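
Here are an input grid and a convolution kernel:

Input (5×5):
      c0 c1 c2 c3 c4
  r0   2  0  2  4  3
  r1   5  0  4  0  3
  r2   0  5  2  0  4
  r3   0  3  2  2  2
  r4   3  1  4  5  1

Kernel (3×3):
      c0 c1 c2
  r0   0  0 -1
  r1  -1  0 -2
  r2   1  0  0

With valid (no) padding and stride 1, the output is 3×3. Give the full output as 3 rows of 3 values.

-15 1 -11
-8 -2 -11
-3 -6 -6

Output[0,0]: The receptive field on the input at this output position is [2 0 2 / 5 0 4 / 0 5 2]. Elementwise product with the kernel and sum: 2·-1 + 5·-1 + 4·-2 + 0·1.
Output[0,1]: The receptive field on the input at this output position is [0 2 4 / 0 4 0 / 5 2 0]. Elementwise product with the kernel and sum: 4·-1 + 0·-1 + 0·-2 + 5·1.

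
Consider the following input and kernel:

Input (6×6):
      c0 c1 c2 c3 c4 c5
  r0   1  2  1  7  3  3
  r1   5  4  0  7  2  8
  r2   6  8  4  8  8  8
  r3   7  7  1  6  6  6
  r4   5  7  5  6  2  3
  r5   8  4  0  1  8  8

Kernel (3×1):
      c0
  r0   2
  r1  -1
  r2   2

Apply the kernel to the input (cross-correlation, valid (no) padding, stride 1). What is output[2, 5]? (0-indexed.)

The receptive field on the input at this output position is [8 / 6 / 3]. Elementwise product with the kernel and sum: 8·2 + 6·-1 + 3·2.

16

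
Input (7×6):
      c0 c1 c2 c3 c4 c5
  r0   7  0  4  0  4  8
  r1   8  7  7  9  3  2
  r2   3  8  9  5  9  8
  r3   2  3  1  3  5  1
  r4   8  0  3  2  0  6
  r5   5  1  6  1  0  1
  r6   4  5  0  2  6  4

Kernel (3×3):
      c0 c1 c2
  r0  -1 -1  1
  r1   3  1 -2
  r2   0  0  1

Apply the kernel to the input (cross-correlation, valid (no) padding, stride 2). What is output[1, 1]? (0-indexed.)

-9

The receptive field on the input at this output position is [9 5 9 / 1 3 5 / 3 2 0]. Elementwise product with the kernel and sum: 9·-1 + 5·-1 + 9·1 + 1·3 + 3·1 + 5·-2 + 0·1.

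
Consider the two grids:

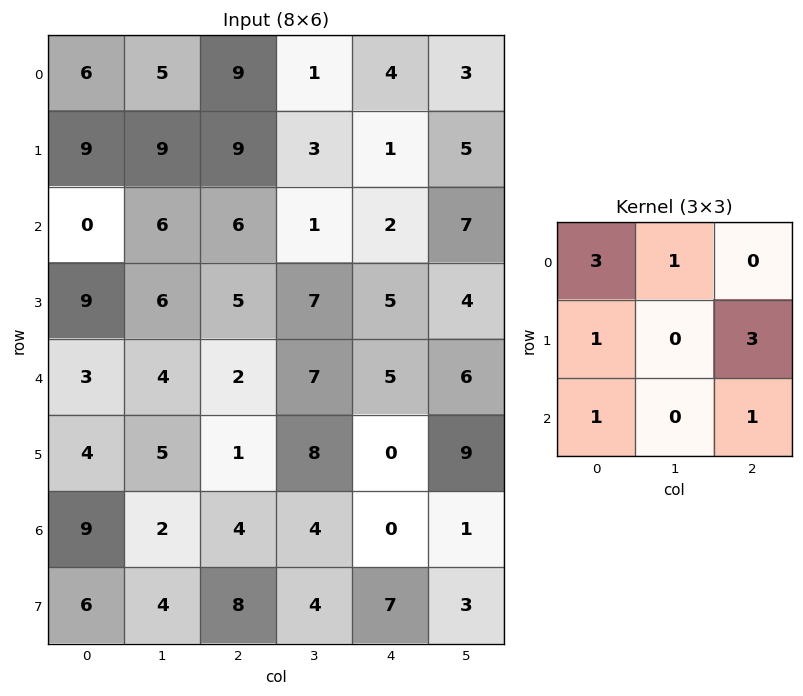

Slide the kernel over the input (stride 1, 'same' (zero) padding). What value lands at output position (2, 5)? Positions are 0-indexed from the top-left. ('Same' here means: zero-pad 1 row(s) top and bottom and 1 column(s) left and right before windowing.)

15

The receptive field on the zero-padded input at this output position is [1 5 0 / 2 7 0 / 5 4 0]. Elementwise product with the kernel and sum: 1·3 + 5·1 + 2·1 + 0·3 + 5·1 + 0·1.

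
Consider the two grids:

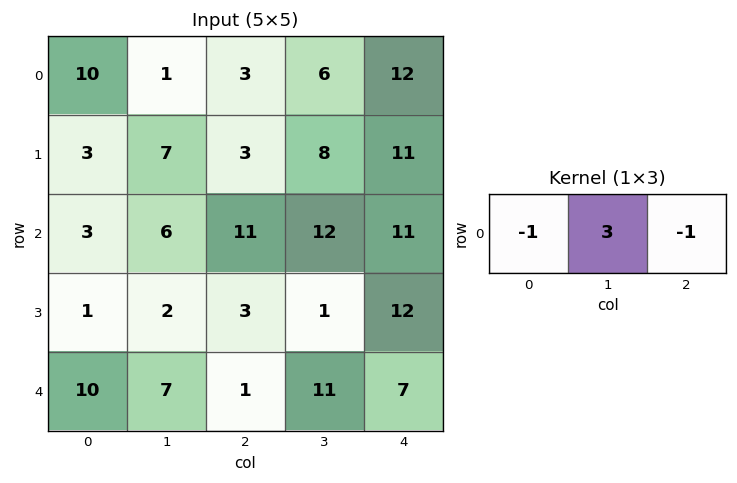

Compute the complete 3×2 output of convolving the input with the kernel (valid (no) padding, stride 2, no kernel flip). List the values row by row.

Output[0,0]: The receptive field on the input at this output position is [10 1 3]. Elementwise product with the kernel and sum: 10·-1 + 1·3 + 3·-1.
Output[0,1]: The receptive field on the input at this output position is [3 6 12]. Elementwise product with the kernel and sum: 3·-1 + 6·3 + 12·-1.

-10 3
4 14
10 25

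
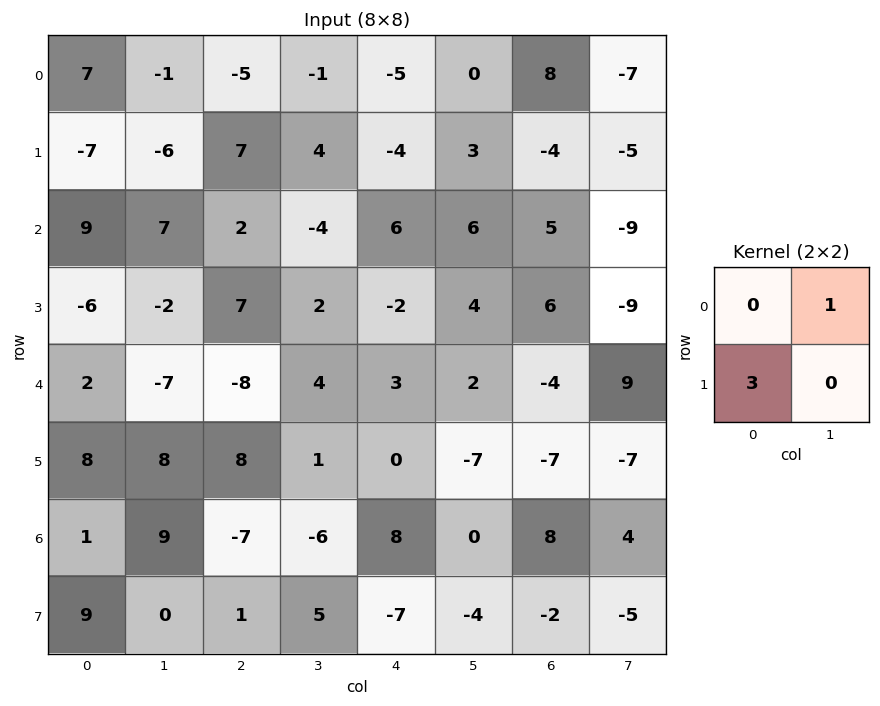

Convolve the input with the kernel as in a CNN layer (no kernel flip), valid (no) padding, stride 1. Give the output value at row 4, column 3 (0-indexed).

The receptive field on the input at this output position is [4 3 / 1 0]. Elementwise product with the kernel and sum: 3·1 + 1·3.

6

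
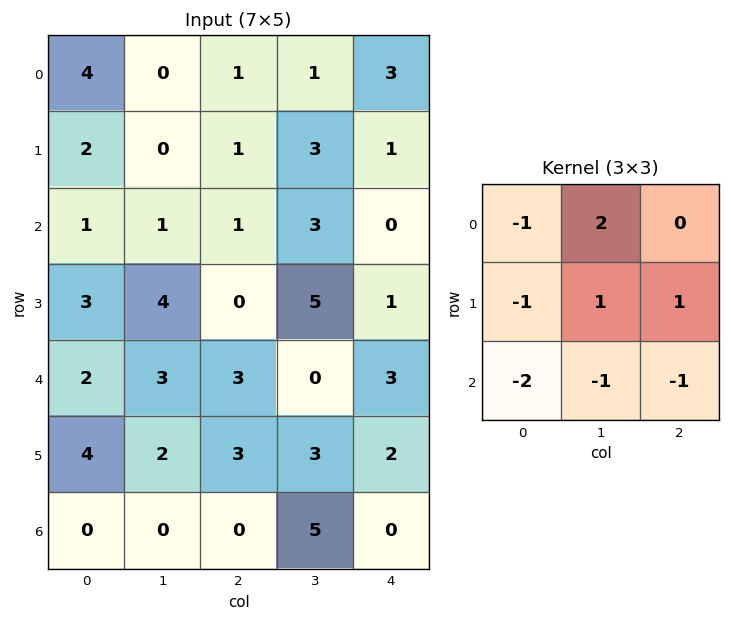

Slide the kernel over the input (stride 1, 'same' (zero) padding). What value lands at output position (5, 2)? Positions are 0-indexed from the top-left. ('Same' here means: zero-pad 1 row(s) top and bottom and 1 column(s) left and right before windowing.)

2

The receptive field on the zero-padded input at this output position is [3 3 0 / 2 3 3 / 0 0 5]. Elementwise product with the kernel and sum: 3·-1 + 3·2 + 2·-1 + 3·1 + 3·1 + 0·-2 + 0·-1 + 5·-1.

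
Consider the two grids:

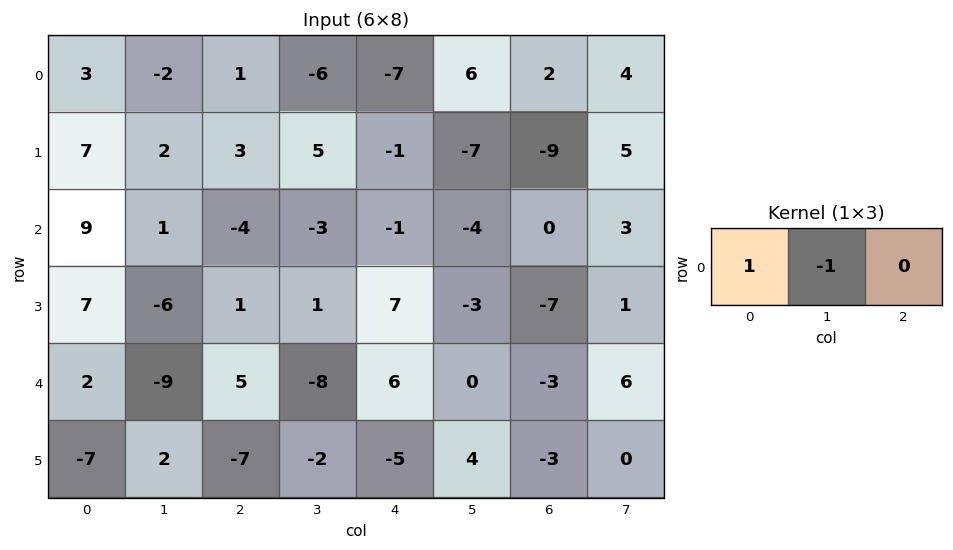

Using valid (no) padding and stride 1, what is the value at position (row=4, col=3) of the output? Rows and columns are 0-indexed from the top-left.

The receptive field on the input at this output position is [-8 6 0]. Elementwise product with the kernel and sum: -8·1 + 6·-1.

-14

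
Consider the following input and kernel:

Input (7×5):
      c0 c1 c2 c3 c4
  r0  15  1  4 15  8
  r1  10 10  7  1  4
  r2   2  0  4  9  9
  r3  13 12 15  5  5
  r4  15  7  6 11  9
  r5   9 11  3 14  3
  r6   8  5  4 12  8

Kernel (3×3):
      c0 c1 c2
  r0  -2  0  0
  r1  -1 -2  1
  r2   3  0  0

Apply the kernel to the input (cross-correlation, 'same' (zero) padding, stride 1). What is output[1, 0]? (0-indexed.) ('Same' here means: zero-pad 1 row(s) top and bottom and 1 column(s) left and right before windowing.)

The receptive field on the zero-padded input at this output position is [0 15 1 / 0 10 10 / 0 2 0]. Elementwise product with the kernel and sum: 0·-2 + 0·-1 + 10·-2 + 10·1 + 0·3.

-10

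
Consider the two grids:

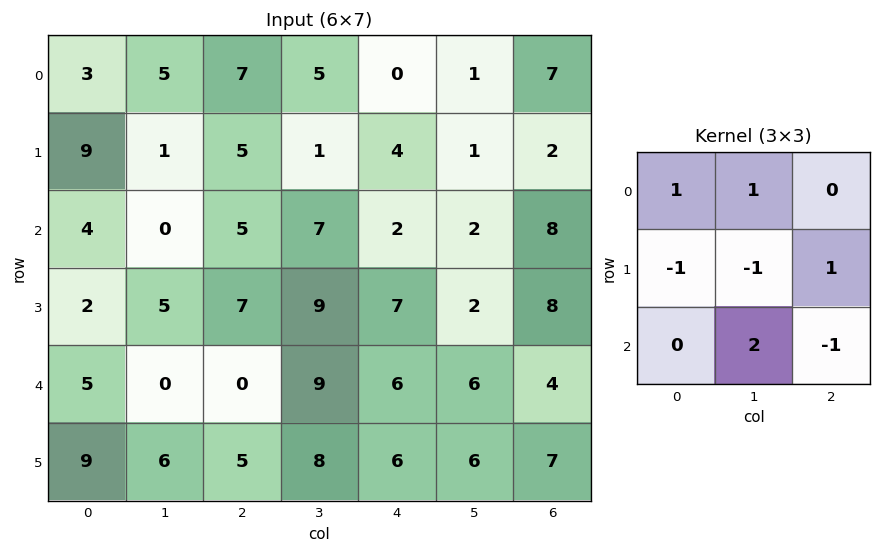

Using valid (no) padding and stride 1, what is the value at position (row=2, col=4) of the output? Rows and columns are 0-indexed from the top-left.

11

The receptive field on the input at this output position is [2 2 8 / 7 2 8 / 6 6 4]. Elementwise product with the kernel and sum: 2·1 + 2·1 + 7·-1 + 2·-1 + 8·1 + 6·2 + 4·-1.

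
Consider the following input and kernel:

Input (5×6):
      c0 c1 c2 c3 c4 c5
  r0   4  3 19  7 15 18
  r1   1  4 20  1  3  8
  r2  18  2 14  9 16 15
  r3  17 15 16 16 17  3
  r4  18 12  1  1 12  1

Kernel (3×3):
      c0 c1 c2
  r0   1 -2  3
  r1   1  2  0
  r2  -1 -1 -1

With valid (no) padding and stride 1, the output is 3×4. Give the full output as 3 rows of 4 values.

Output[0,0]: The receptive field on the input at this output position is [4 3 19 / 1 4 20 / 18 2 14]. Elementwise product with the kernel and sum: 4·1 + 3·-2 + 19·3 + 1·1 + 4·2 + 18·-1 + 2·-1 + 14·-1.
Output[0,1]: The receptive field on the input at this output position is [3 19 7 / 4 20 1 / 2 14 9]. Elementwise product with the kernel and sum: 3·1 + 19·-2 + 7·3 + 4·1 + 20·2 + 2·-1 + 14·-1 + 9·-1.

30 5 33 -2
27 -50 10 24
72 34 78 58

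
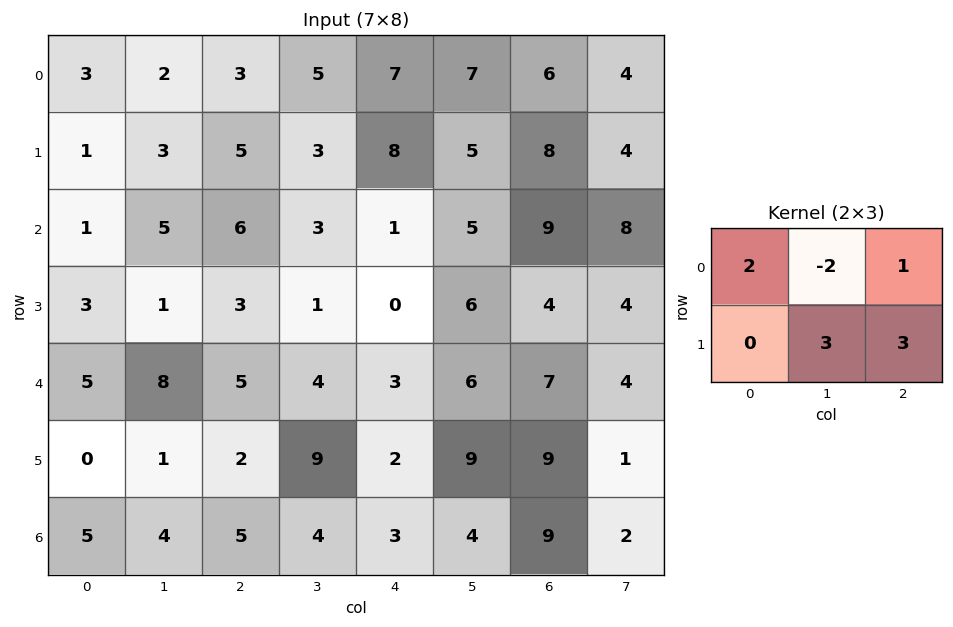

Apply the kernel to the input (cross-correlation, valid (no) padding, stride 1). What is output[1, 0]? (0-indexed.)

The receptive field on the input at this output position is [1 3 5 / 1 5 6]. Elementwise product with the kernel and sum: 1·2 + 3·-2 + 5·1 + 5·3 + 6·3.

34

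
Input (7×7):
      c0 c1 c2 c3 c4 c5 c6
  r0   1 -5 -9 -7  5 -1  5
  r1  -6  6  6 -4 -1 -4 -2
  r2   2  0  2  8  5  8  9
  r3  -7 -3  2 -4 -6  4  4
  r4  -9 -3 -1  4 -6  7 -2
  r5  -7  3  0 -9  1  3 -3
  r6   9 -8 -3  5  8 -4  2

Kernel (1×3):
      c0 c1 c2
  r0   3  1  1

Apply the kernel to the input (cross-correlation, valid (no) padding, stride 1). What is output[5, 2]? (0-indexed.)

-8

The receptive field on the input at this output position is [0 -9 1]. Elementwise product with the kernel and sum: 0·3 + -9·1 + 1·1.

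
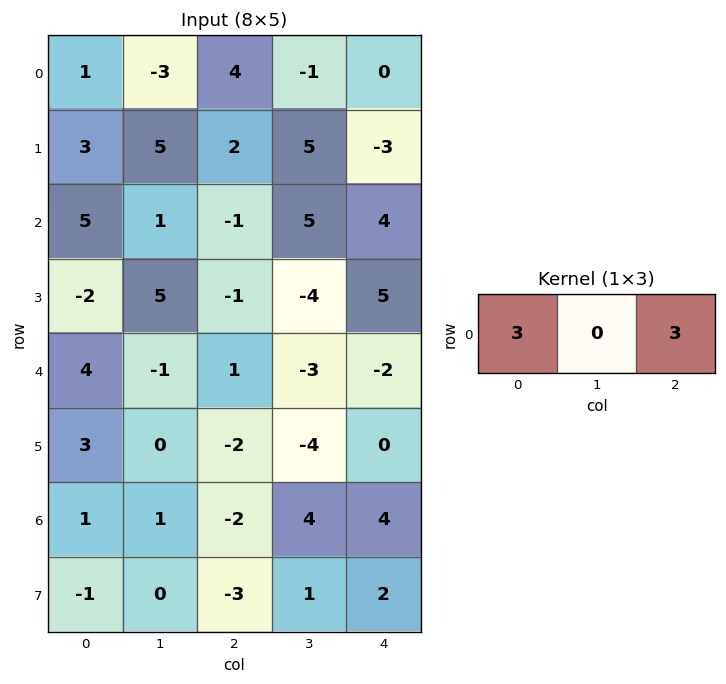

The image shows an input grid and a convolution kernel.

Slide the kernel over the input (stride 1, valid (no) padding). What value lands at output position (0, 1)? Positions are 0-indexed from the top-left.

The receptive field on the input at this output position is [-3 4 -1]. Elementwise product with the kernel and sum: -3·3 + -1·3.

-12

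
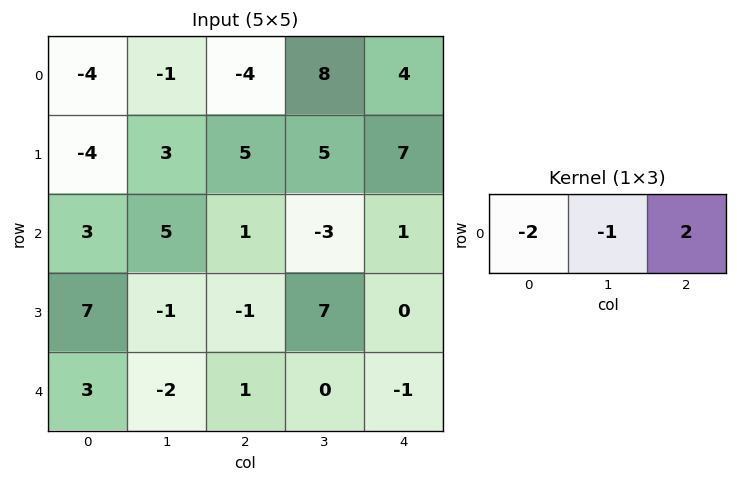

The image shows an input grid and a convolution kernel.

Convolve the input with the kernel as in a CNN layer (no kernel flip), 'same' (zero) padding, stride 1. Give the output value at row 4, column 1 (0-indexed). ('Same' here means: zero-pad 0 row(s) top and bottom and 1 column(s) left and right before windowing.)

-2

The receptive field on the zero-padded input at this output position is [3 -2 1]. Elementwise product with the kernel and sum: 3·-2 + -2·-1 + 1·2.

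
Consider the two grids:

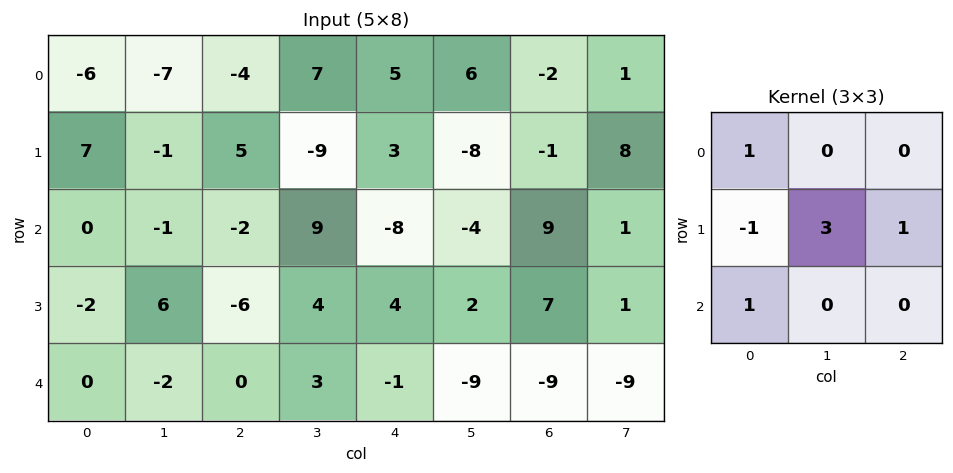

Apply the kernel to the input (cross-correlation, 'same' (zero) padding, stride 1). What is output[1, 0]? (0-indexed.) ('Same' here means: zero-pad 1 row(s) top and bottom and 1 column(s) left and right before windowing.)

20

The receptive field on the zero-padded input at this output position is [0 -6 -7 / 0 7 -1 / 0 0 -1]. Elementwise product with the kernel and sum: 0·1 + 0·-1 + 7·3 + -1·1 + 0·1.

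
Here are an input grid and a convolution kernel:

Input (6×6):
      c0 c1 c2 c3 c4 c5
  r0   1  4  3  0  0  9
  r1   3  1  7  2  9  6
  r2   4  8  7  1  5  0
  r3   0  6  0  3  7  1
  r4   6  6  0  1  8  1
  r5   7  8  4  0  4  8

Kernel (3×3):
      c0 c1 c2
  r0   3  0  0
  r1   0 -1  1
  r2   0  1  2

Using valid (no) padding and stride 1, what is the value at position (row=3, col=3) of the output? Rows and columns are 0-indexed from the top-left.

The receptive field on the input at this output position is [3 7 1 / 1 8 1 / 0 4 8]. Elementwise product with the kernel and sum: 3·3 + 8·-1 + 1·1 + 4·1 + 8·2.

22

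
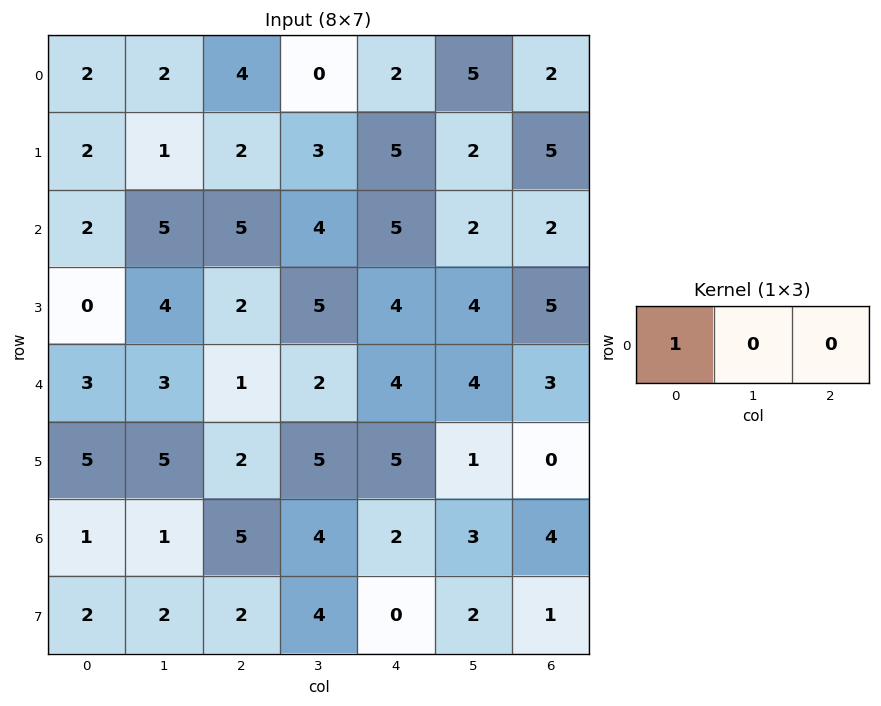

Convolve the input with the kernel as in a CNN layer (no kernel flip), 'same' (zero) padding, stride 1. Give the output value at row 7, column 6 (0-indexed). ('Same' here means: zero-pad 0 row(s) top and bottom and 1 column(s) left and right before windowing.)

2

The receptive field on the zero-padded input at this output position is [2 1 0]. Elementwise product with the kernel and sum: 2·1.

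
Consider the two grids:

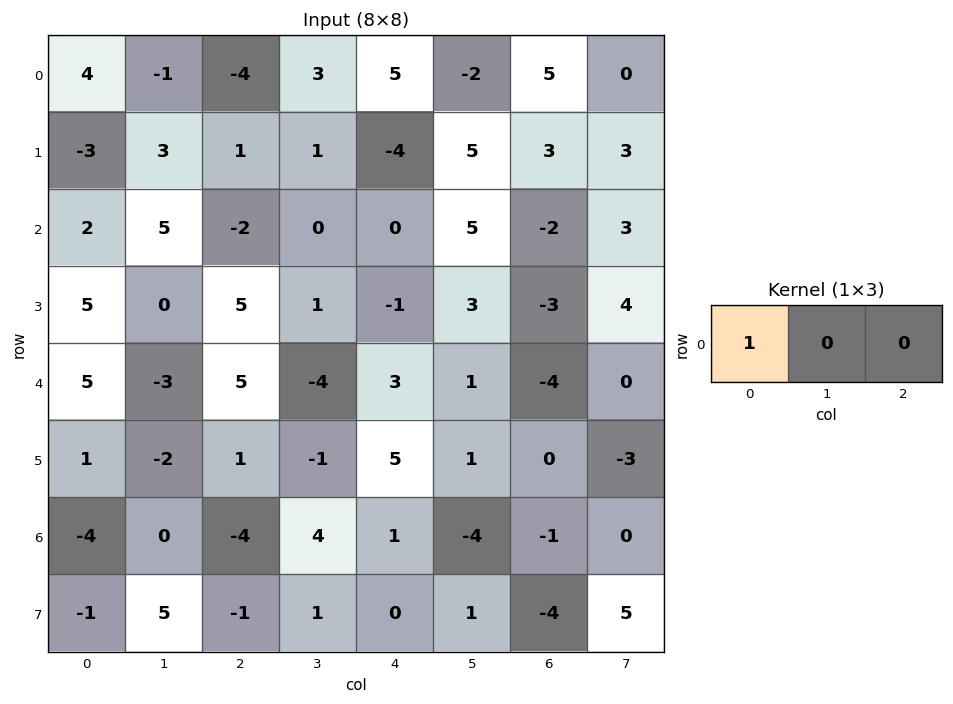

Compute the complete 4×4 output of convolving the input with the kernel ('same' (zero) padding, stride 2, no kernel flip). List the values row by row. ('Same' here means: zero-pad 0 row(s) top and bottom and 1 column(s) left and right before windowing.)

0 -1 3 -2
0 5 0 5
0 -3 -4 1
0 0 4 -4

Output[0,0]: The receptive field on the zero-padded input at this output position is [0 4 -1]. Elementwise product with the kernel and sum: 0·1.
Output[0,1]: The receptive field on the zero-padded input at this output position is [-1 -4 3]. Elementwise product with the kernel and sum: -1·1.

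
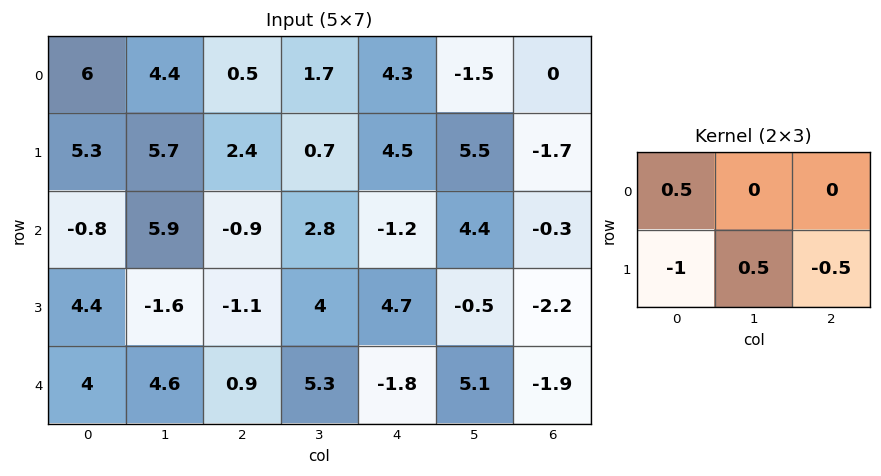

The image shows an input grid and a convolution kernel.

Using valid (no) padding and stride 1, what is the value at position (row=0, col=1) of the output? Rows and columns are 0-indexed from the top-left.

-2.65

The receptive field on the input at this output position is [4.4 0.5 1.7 / 5.7 2.4 0.7]. Elementwise product with the kernel and sum: 4.4·0.5 + 5.7·-1 + 2.4·0.5 + 0.7·-0.5.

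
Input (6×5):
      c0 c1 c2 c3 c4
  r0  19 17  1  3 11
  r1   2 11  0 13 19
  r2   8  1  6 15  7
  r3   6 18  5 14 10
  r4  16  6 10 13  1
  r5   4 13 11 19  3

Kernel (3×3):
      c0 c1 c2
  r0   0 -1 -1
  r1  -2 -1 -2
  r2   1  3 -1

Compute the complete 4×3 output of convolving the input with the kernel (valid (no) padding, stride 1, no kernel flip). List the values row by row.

Output[0,0]: The receptive field on the input at this output position is [19 17 1 / 2 11 0 / 8 1 6]. Elementwise product with the kernel and sum: 17·-1 + 1·-1 + 2·-2 + 11·-1 + 0·-2 + 8·1 + 1·3 + 6·-1.
Output[0,1]: The receptive field on the input at this output position is [17 1 3 / 11 0 13 / 1 6 15]. Elementwise product with the kernel and sum: 1·-1 + 3·-1 + 11·-2 + 0·-1 + 13·-2 + 1·1 + 6·3 + 15·-1.

-28 -48 -21
15 -32 -36
-23 -67 -18
-49 -40 6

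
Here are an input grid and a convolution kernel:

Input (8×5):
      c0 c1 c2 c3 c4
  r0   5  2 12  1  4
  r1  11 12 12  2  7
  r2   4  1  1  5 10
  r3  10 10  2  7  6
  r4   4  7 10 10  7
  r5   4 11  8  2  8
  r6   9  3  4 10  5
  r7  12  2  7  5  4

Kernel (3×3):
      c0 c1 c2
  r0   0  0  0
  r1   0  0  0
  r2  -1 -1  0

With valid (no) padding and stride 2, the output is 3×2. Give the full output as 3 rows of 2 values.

-5 -6
-11 -20
-12 -14

Output[0,0]: The receptive field on the input at this output position is [5 2 12 / 11 12 12 / 4 1 1]. Elementwise product with the kernel and sum: 4·-1 + 1·-1.
Output[0,1]: The receptive field on the input at this output position is [12 1 4 / 12 2 7 / 1 5 10]. Elementwise product with the kernel and sum: 1·-1 + 5·-1.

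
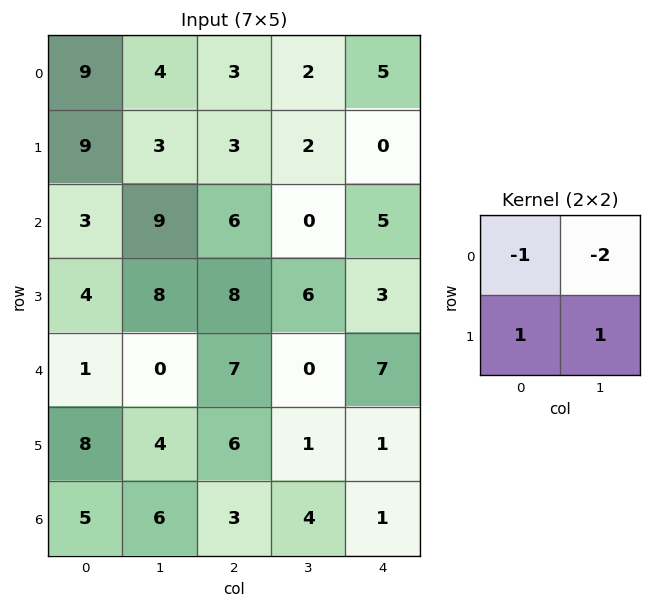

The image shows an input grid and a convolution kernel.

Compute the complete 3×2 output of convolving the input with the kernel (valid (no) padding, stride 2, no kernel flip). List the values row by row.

Output[0,0]: The receptive field on the input at this output position is [9 4 / 9 3]. Elementwise product with the kernel and sum: 9·-1 + 4·-2 + 9·1 + 3·1.

-5 -2
-9 8
11 0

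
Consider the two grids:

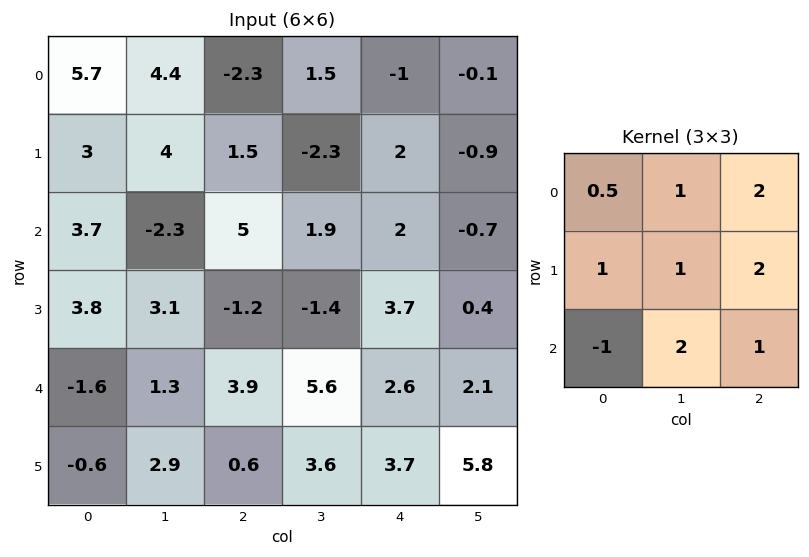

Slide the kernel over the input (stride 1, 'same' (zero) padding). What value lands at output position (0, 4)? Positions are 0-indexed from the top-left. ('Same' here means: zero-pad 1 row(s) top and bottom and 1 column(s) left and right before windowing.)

The receptive field on the zero-padded input at this output position is [0 0 0 / 1.5 -1 -0.1 / -2.3 2 -0.9]. Elementwise product with the kernel and sum: 0·0.5 + 0·1 + 0·2 + 1.5·1 + -1·1 + -0.1·2 + -2.3·-1 + 2·2 + -0.9·1.

5.7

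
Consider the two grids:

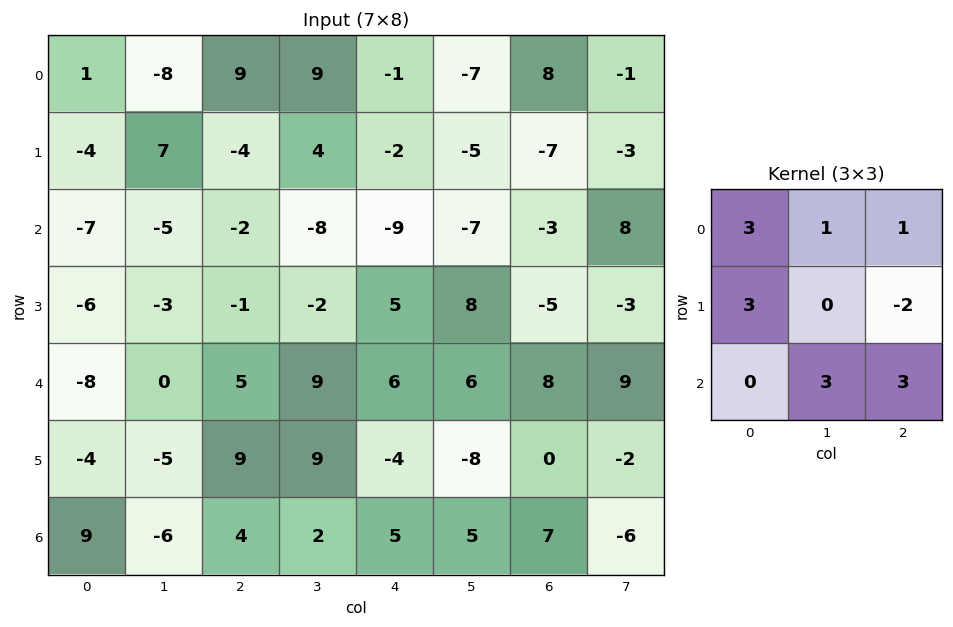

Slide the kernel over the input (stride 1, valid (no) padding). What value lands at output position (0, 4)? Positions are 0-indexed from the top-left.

The receptive field on the input at this output position is [-1 -7 8 / -2 -5 -7 / -9 -7 -3]. Elementwise product with the kernel and sum: -1·3 + -7·1 + 8·1 + -2·3 + -7·-2 + -7·3 + -3·3.

-24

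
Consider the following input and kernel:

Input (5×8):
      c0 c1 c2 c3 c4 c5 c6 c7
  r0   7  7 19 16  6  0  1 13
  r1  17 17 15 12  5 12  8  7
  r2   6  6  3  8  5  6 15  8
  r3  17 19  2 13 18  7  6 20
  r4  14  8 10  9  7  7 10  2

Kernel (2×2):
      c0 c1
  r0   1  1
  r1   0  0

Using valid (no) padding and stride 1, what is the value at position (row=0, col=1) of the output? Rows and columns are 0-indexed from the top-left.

26

The receptive field on the input at this output position is [7 19 / 17 15]. Elementwise product with the kernel and sum: 7·1 + 19·1.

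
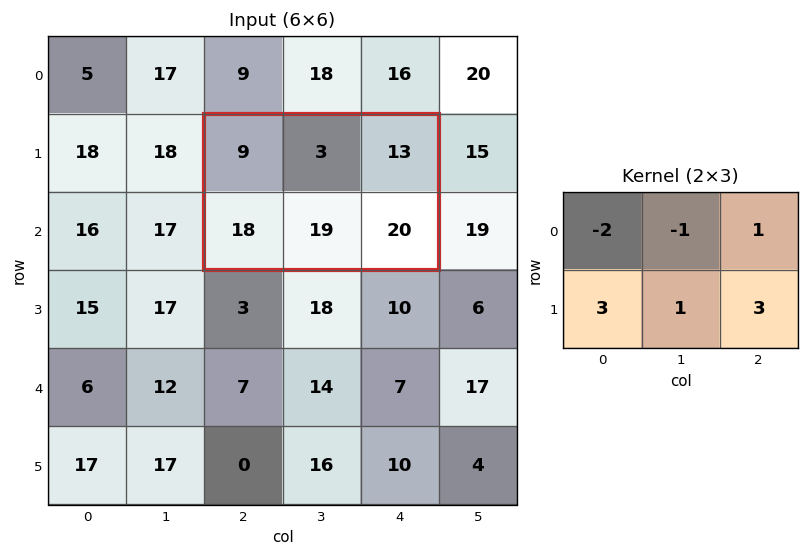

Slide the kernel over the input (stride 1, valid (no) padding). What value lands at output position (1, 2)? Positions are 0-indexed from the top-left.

The receptive field on the input at this output position is [9 3 13 / 18 19 20]. Elementwise product with the kernel and sum: 9·-2 + 3·-1 + 13·1 + 18·3 + 19·1 + 20·3.

125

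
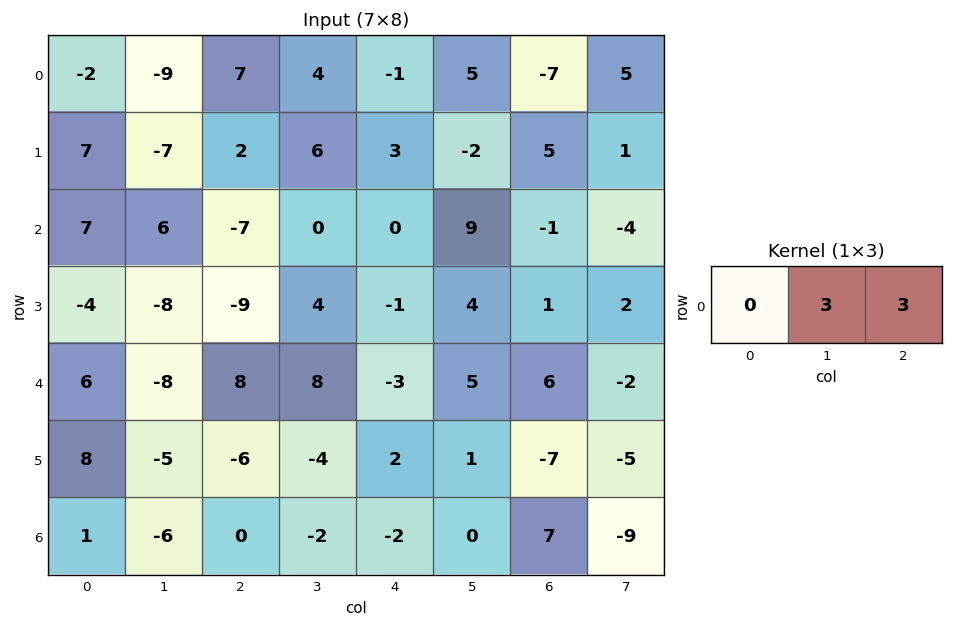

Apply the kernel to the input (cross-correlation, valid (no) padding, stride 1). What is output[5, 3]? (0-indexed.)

The receptive field on the input at this output position is [-4 2 1]. Elementwise product with the kernel and sum: 2·3 + 1·3.

9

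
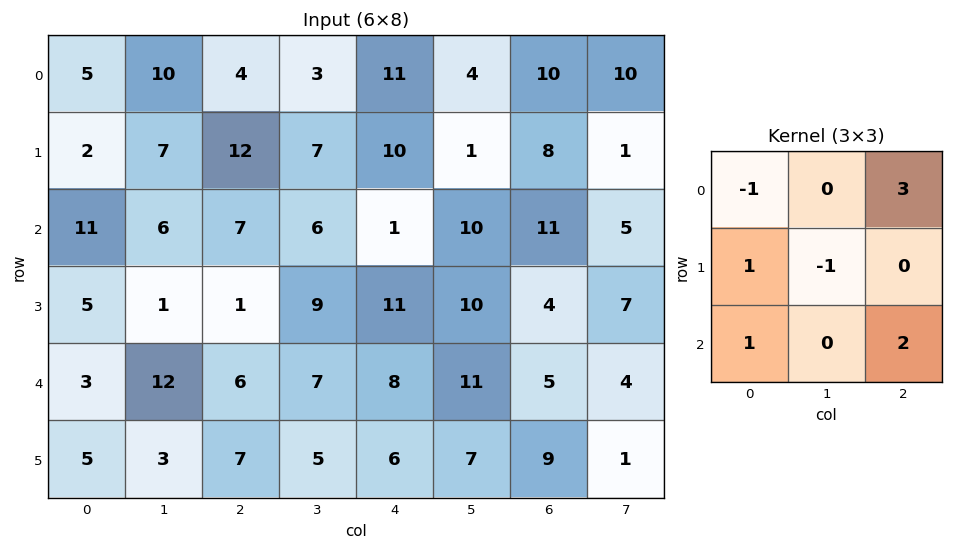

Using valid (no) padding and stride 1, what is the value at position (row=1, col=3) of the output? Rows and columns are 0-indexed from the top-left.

30

The receptive field on the input at this output position is [7 10 1 / 6 1 10 / 9 11 10]. Elementwise product with the kernel and sum: 7·-1 + 1·3 + 6·1 + 1·-1 + 9·1 + 10·2.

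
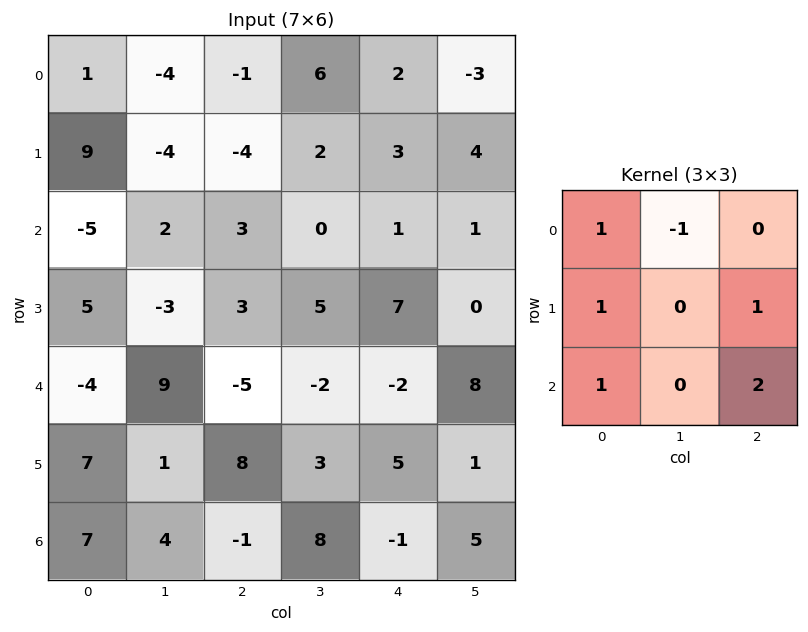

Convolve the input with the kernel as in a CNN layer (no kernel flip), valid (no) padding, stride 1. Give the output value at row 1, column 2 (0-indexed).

The receptive field on the input at this output position is [-4 2 3 / 3 0 1 / 3 5 7]. Elementwise product with the kernel and sum: -4·1 + 2·-1 + 3·1 + 1·1 + 3·1 + 7·2.

15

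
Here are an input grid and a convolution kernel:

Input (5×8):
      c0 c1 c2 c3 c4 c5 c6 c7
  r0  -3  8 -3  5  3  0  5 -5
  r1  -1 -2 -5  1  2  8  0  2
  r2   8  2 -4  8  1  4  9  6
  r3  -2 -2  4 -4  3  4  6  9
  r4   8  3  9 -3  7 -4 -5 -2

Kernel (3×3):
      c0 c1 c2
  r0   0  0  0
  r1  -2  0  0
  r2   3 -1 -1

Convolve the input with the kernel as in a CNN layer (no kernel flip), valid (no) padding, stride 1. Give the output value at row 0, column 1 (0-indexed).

The receptive field on the input at this output position is [8 -3 5 / -2 -5 1 / 2 -4 8]. Elementwise product with the kernel and sum: -2·-2 + 2·3 + -4·-1 + 8·-1.

6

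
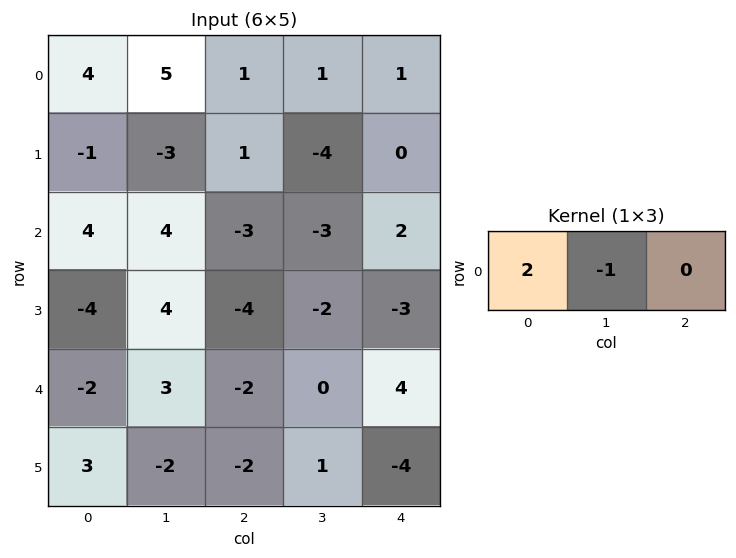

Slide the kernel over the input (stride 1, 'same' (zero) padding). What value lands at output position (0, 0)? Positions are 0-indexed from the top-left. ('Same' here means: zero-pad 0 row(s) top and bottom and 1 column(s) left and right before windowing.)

-4

The receptive field on the zero-padded input at this output position is [0 4 5]. Elementwise product with the kernel and sum: 0·2 + 4·-1.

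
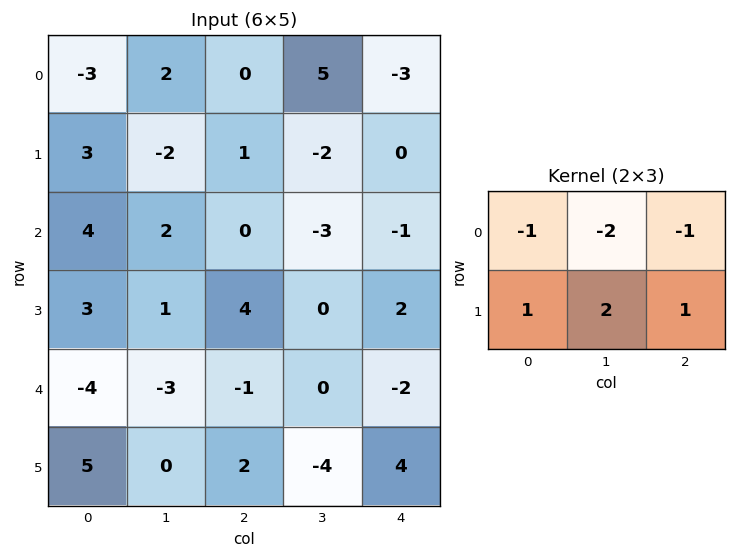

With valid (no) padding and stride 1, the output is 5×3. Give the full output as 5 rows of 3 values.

Output[0,0]: The receptive field on the input at this output position is [-3 2 0 / 3 -2 1]. Elementwise product with the kernel and sum: -3·-1 + 2·-2 + 0·-1 + 3·1 + -2·2 + 1·1.
Output[0,1]: The receptive field on the input at this output position is [2 0 5 / -2 1 -2]. Elementwise product with the kernel and sum: 2·-1 + 0·-2 + 5·-1 + -2·1 + 1·2 + -2·1.

-1 -9 -10
8 1 -4
1 10 13
-20 -14 -9
18 5 1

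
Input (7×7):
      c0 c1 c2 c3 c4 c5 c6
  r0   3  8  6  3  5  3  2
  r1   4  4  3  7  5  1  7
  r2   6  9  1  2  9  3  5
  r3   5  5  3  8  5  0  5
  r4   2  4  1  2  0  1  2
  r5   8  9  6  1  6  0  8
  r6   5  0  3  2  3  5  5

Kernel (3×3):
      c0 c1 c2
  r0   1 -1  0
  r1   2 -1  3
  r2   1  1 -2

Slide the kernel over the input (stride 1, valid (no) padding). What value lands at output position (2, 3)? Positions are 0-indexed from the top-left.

The receptive field on the input at this output position is [2 9 3 / 8 5 0 / 2 0 1]. Elementwise product with the kernel and sum: 2·1 + 9·-1 + 8·2 + 5·-1 + 0·3 + 2·1 + 0·1 + 1·-2.

4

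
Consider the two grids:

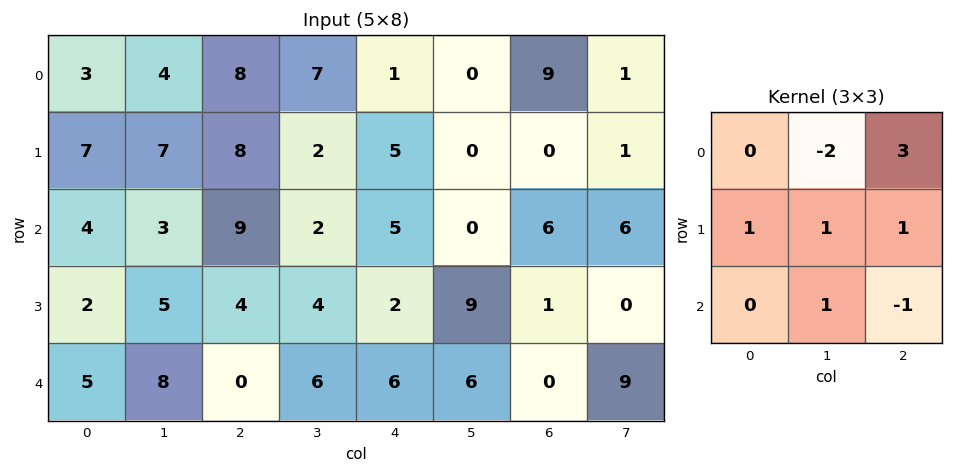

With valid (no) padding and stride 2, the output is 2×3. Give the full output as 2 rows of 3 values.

Output[0,0]: The receptive field on the input at this output position is [3 4 8 / 7 7 8 / 4 3 9]. Elementwise product with the kernel and sum: 4·-2 + 8·3 + 7·1 + 7·1 + 8·1 + 3·1 + 9·-1.

32 1 26
40 21 36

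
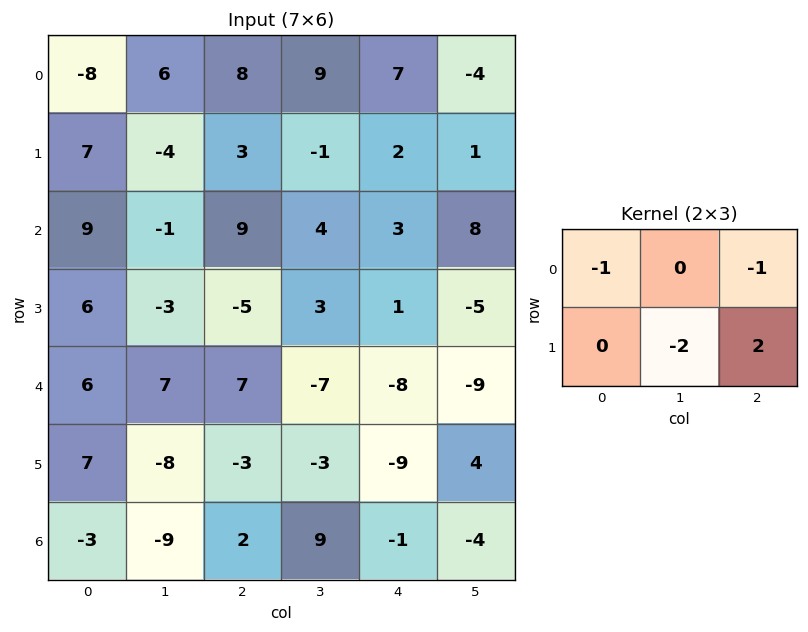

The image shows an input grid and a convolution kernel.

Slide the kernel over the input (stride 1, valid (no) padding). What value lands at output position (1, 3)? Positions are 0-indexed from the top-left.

10

The receptive field on the input at this output position is [-1 2 1 / 4 3 8]. Elementwise product with the kernel and sum: -1·-1 + 1·-1 + 3·-2 + 8·2.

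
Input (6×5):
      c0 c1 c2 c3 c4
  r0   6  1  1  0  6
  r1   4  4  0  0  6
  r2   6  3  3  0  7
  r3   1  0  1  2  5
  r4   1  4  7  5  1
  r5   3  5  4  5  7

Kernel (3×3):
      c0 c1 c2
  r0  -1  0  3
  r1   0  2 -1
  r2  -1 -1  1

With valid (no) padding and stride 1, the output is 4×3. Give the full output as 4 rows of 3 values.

-1 -7 15
-1 3 13
4 -9 6
-1 11 21

Output[0,0]: The receptive field on the input at this output position is [6 1 1 / 4 4 0 / 6 3 3]. Elementwise product with the kernel and sum: 6·-1 + 1·3 + 4·2 + 0·-1 + 6·-1 + 3·-1 + 3·1.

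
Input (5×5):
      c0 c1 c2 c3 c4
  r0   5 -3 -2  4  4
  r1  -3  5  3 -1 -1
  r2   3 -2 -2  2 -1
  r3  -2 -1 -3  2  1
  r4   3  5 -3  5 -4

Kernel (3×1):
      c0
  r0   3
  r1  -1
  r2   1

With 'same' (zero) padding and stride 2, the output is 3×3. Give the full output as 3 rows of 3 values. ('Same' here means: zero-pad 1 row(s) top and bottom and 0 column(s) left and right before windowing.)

Output[0,0]: The receptive field on the zero-padded input at this output position is [0 / 5 / -3]. Elementwise product with the kernel and sum: 0·3 + 5·-1 + -3·1.
Output[0,1]: The receptive field on the zero-padded input at this output position is [0 / -2 / 3]. Elementwise product with the kernel and sum: 0·3 + -2·-1 + 3·1.

-8 5 -5
-14 8 -1
-9 -6 7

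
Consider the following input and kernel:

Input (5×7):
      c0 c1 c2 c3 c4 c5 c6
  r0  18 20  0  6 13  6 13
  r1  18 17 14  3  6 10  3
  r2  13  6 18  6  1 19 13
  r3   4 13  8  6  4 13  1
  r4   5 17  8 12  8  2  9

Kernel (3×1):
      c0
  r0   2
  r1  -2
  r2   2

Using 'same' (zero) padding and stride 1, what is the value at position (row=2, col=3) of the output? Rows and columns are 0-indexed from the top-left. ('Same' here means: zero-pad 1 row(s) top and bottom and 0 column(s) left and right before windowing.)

6

The receptive field on the zero-padded input at this output position is [3 / 6 / 6]. Elementwise product with the kernel and sum: 3·2 + 6·-2 + 6·2.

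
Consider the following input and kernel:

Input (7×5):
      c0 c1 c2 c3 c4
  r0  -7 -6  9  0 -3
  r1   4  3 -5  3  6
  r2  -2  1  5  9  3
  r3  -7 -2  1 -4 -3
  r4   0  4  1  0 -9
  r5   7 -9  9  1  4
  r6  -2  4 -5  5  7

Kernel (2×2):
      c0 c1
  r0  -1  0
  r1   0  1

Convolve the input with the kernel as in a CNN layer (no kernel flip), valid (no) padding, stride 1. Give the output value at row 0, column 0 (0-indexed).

10

The receptive field on the input at this output position is [-7 -6 / 4 3]. Elementwise product with the kernel and sum: -7·-1 + 3·1.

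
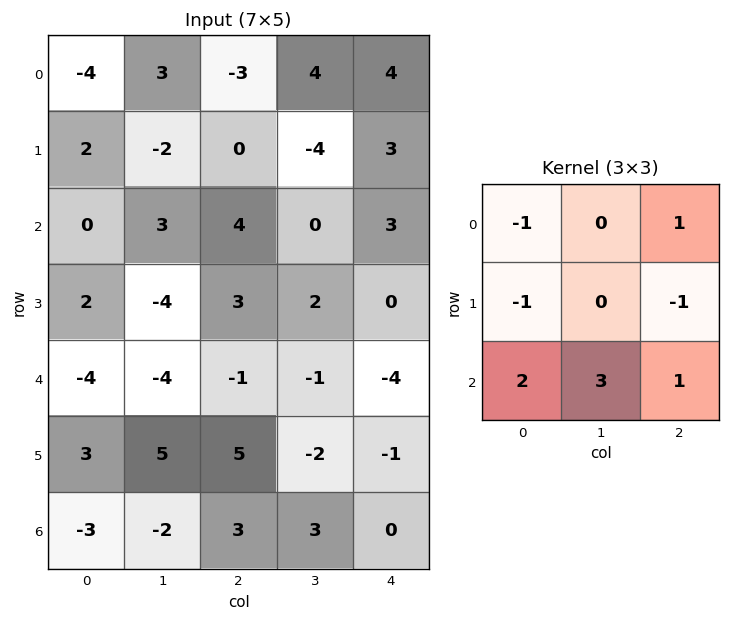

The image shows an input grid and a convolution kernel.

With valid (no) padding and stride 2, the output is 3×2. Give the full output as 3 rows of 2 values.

Output[0,0]: The receptive field on the input at this output position is [-4 3 -3 / 2 -2 0 / 0 3 4]. Elementwise product with the kernel and sum: -4·-1 + -3·1 + 2·-1 + 0·-1 + 0·2 + 3·3 + 4·1.
Output[0,1]: The receptive field on the input at this output position is [-3 4 4 / 0 -4 3 / 4 0 3]. Elementwise product with the kernel and sum: -3·-1 + 4·1 + 0·-1 + 3·-1 + 4·2 + 0·3 + 3·1.

12 15
-22 -13
-14 8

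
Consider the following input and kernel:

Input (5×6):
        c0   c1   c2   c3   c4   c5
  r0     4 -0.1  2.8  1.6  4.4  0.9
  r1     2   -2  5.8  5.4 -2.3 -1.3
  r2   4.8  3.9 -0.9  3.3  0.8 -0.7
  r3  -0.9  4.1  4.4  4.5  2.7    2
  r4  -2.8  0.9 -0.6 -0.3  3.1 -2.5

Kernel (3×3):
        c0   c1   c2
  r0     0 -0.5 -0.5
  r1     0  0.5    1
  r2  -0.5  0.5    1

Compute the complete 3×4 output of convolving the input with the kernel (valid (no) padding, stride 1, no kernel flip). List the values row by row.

Output[0,0]: The receptive field on the input at this output position is [4 -0.1 2.8 / 2 -2 5.8 / 4.8 3.9 -0.9]. Elementwise product with the kernel and sum: -0.1·-0.5 + 2.8·-0.5 + -2·0.5 + 5.8·1 + 4.8·-0.5 + 3.9·0.5 + -0.9·1.
Output[0,1]: The receptive field on the input at this output position is [-0.1 2.8 1.6 / -2 5.8 5.4 / 3.9 -0.9 3.3]. Elementwise product with the kernel and sum: 2.8·-0.5 + 1.6·-0.5 + 5.8·0.5 + 5.4·1 + 3.9·-0.5 + -0.9·0.5 + 3.3·1.

2.1 7 0.3 -7.05
6.05 1.9 3.65 2.6
6.2 4.45 6.15 2.5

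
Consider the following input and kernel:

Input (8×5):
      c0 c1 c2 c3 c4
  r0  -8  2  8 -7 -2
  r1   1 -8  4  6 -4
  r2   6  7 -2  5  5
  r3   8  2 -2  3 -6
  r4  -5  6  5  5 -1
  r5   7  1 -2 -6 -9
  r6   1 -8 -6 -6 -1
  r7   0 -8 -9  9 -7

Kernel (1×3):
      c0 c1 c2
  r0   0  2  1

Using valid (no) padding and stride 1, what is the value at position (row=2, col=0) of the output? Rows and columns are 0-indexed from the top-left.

The receptive field on the input at this output position is [6 7 -2]. Elementwise product with the kernel and sum: 7·2 + -2·1.

12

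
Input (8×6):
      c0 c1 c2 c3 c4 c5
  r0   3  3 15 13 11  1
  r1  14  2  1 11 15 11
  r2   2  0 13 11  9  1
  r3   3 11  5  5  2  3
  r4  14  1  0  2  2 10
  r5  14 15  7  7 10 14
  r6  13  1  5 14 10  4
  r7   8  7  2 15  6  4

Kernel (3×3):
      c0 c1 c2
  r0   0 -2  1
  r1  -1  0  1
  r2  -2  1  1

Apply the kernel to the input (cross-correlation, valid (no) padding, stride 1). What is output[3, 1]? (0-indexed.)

The receptive field on the input at this output position is [11 5 5 / 1 0 2 / 15 7 7]. Elementwise product with the kernel and sum: 5·-2 + 5·1 + 1·-1 + 2·1 + 15·-2 + 7·1 + 7·1.

-20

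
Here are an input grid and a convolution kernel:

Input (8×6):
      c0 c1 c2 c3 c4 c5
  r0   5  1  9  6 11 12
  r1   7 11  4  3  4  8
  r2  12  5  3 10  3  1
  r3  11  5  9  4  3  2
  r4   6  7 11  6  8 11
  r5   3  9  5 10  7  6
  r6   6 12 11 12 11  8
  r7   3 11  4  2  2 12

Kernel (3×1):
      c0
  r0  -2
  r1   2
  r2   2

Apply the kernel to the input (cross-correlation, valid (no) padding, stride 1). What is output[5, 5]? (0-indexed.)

28

The receptive field on the input at this output position is [6 / 8 / 12]. Elementwise product with the kernel and sum: 6·-2 + 8·2 + 12·2.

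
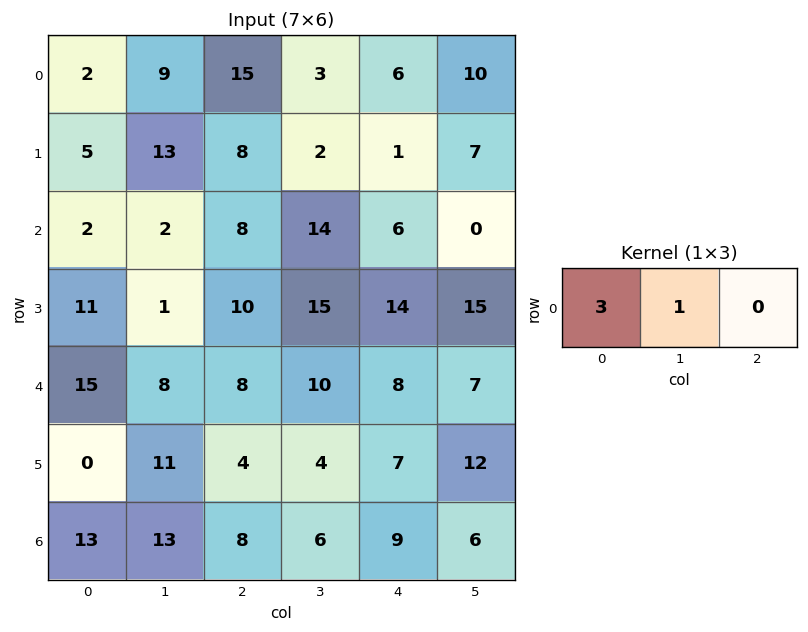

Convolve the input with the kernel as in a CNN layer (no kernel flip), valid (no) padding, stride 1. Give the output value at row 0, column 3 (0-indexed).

15

The receptive field on the input at this output position is [3 6 10]. Elementwise product with the kernel and sum: 3·3 + 6·1.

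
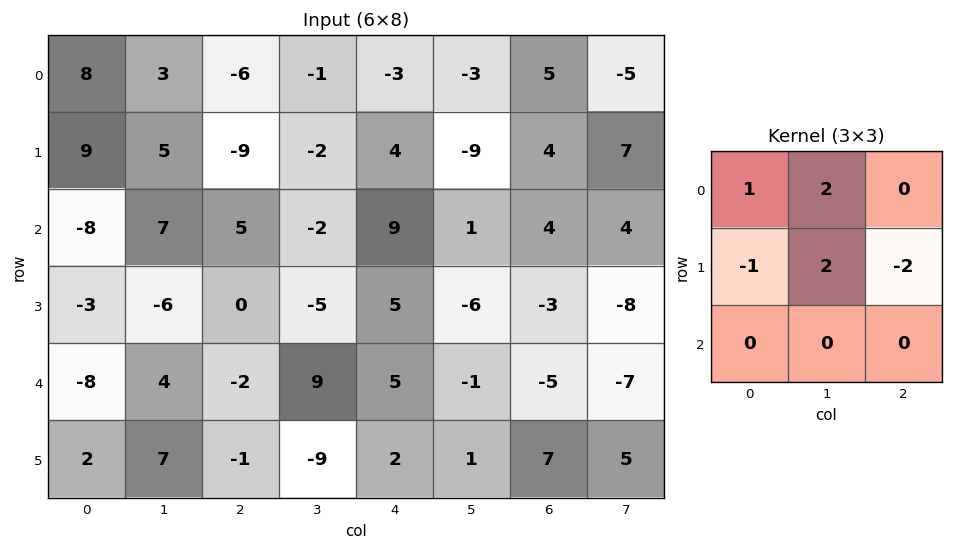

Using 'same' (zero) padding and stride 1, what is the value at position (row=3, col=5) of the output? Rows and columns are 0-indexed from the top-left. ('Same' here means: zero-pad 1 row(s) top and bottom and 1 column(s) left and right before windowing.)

The receptive field on the zero-padded input at this output position is [9 1 4 / 5 -6 -3 / 5 -1 -5]. Elementwise product with the kernel and sum: 9·1 + 1·2 + 5·-1 + -6·2 + -3·-2.

0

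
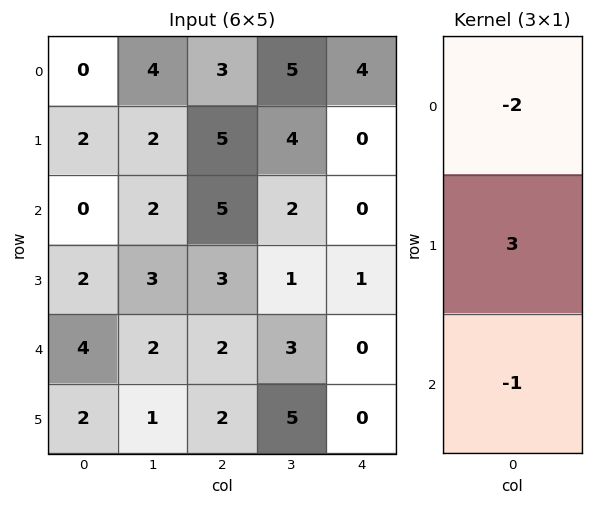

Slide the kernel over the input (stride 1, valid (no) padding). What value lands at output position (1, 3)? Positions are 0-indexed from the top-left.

The receptive field on the input at this output position is [4 / 2 / 1]. Elementwise product with the kernel and sum: 4·-2 + 2·3 + 1·-1.

-3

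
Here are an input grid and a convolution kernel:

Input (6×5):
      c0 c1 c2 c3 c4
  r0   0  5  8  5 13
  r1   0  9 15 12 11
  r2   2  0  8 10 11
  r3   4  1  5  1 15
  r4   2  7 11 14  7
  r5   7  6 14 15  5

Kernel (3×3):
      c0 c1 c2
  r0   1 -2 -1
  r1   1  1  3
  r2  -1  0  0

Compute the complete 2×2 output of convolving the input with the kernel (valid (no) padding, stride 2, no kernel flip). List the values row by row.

34 37
12 17

Output[0,0]: The receptive field on the input at this output position is [0 5 8 / 0 9 15 / 2 0 8]. Elementwise product with the kernel and sum: 0·1 + 5·-2 + 8·-1 + 0·1 + 9·1 + 15·3 + 2·-1.
Output[0,1]: The receptive field on the input at this output position is [8 5 13 / 15 12 11 / 8 10 11]. Elementwise product with the kernel and sum: 8·1 + 5·-2 + 13·-1 + 15·1 + 12·1 + 11·3 + 8·-1.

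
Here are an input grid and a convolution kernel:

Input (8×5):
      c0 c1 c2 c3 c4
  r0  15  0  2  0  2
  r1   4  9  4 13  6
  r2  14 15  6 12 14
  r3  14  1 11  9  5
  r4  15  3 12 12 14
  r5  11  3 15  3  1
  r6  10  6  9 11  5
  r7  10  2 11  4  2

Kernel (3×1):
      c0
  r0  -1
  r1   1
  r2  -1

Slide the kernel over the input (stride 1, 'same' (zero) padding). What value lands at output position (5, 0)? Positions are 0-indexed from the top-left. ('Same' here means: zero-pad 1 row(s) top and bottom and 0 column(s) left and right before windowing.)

-14

The receptive field on the zero-padded input at this output position is [15 / 11 / 10]. Elementwise product with the kernel and sum: 15·-1 + 11·1 + 10·-1.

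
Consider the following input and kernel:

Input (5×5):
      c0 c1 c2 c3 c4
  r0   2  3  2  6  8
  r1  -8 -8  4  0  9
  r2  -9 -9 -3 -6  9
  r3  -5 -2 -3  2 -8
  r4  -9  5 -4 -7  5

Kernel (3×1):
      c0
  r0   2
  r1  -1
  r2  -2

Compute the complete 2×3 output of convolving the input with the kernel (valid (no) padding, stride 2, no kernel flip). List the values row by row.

Output[0,0]: The receptive field on the input at this output position is [2 / -8 / -9]. Elementwise product with the kernel and sum: 2·2 + -8·-1 + -9·-2.

30 6 -11
5 5 16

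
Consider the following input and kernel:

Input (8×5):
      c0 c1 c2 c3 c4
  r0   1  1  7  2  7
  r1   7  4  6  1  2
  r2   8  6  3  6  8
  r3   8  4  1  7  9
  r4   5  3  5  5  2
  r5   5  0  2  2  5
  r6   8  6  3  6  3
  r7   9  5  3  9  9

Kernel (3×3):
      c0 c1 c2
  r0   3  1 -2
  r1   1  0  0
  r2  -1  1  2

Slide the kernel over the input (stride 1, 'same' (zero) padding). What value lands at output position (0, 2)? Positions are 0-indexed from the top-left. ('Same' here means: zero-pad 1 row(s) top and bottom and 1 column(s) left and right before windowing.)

The receptive field on the zero-padded input at this output position is [0 0 0 / 1 7 2 / 4 6 1]. Elementwise product with the kernel and sum: 0·3 + 0·1 + 0·-2 + 1·1 + 4·-1 + 6·1 + 1·2.

5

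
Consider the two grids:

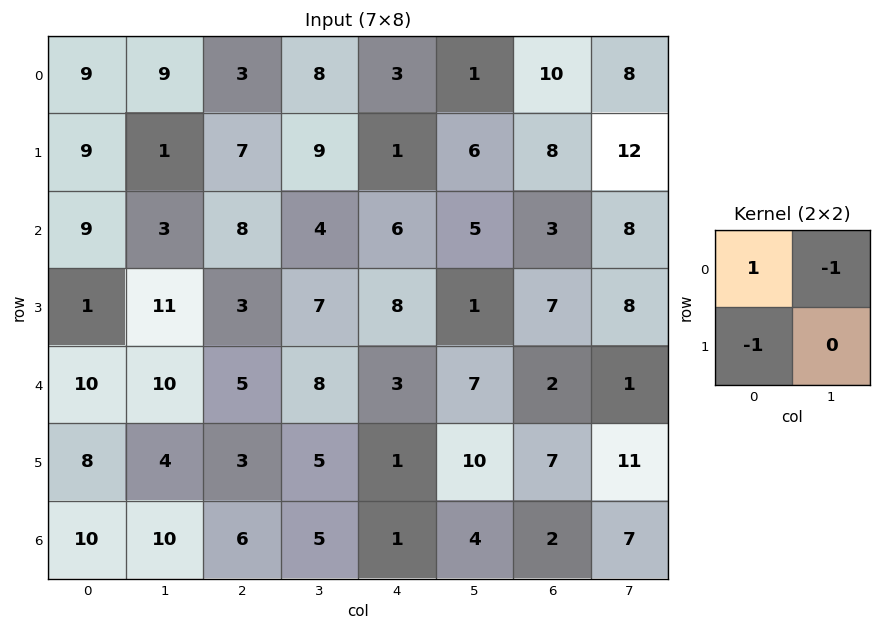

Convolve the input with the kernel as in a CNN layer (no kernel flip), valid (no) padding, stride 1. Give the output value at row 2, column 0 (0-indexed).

5

The receptive field on the input at this output position is [9 3 / 1 11]. Elementwise product with the kernel and sum: 9·1 + 3·-1 + 1·-1.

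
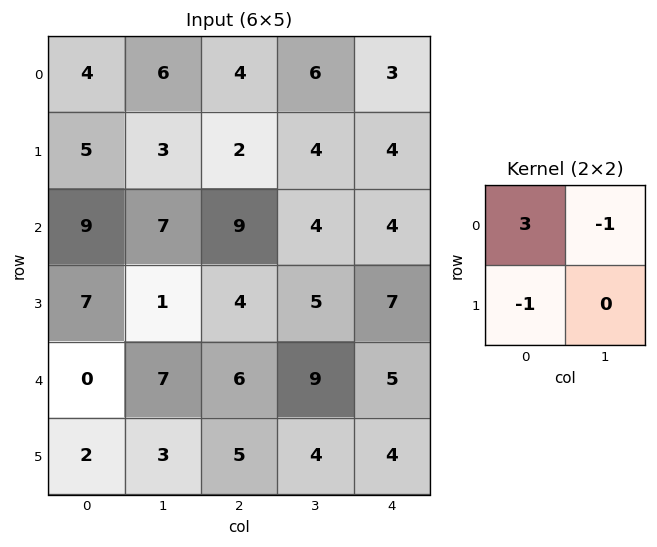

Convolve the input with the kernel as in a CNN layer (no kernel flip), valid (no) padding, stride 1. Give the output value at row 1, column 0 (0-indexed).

The receptive field on the input at this output position is [5 3 / 9 7]. Elementwise product with the kernel and sum: 5·3 + 3·-1 + 9·-1.

3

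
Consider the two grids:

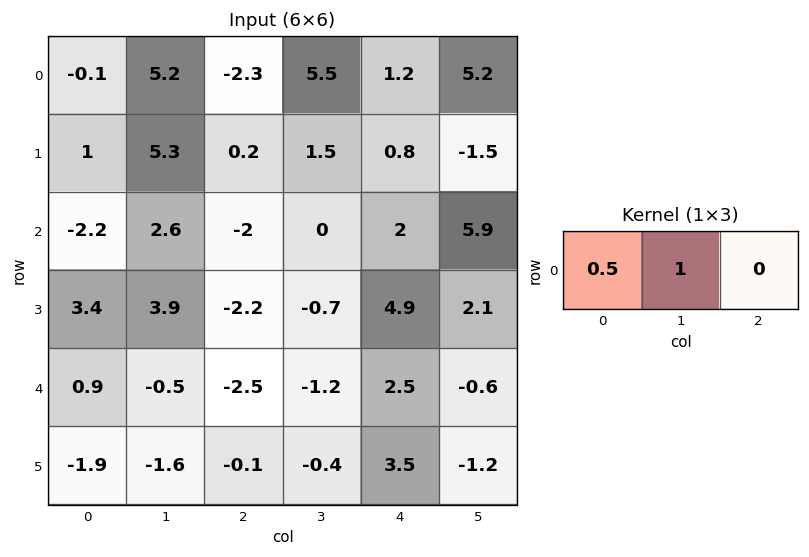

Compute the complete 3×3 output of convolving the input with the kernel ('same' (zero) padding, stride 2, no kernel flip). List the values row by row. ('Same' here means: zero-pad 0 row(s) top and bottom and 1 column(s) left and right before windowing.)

Output[0,0]: The receptive field on the zero-padded input at this output position is [0 -0.1 5.2]. Elementwise product with the kernel and sum: 0·0.5 + -0.1·1.

-0.1 0.3 3.95
-2.2 -0.7 2
0.9 -2.75 1.9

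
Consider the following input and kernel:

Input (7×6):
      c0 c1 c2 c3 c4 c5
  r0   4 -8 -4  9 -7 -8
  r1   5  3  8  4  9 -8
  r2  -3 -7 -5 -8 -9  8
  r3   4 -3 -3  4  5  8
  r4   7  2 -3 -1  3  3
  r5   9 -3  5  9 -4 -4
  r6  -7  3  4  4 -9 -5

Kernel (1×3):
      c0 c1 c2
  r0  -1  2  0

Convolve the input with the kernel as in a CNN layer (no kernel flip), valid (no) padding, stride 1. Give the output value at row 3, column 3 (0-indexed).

The receptive field on the input at this output position is [4 5 8]. Elementwise product with the kernel and sum: 4·-1 + 5·2.

6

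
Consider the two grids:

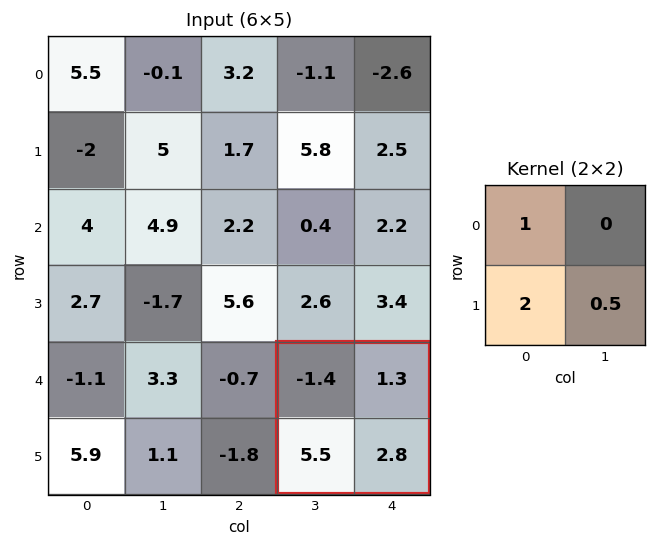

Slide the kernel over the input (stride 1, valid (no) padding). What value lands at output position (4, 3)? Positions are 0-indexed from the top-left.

11

The receptive field on the input at this output position is [-1.4 1.3 / 5.5 2.8]. Elementwise product with the kernel and sum: -1.4·1 + 5.5·2 + 2.8·0.5.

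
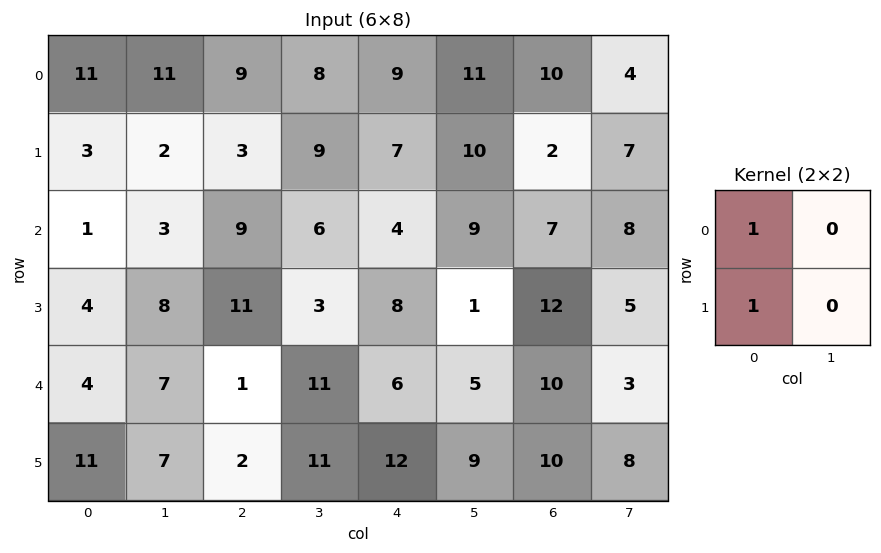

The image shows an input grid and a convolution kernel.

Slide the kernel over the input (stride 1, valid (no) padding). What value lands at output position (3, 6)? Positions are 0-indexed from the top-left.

22

The receptive field on the input at this output position is [12 5 / 10 3]. Elementwise product with the kernel and sum: 12·1 + 10·1.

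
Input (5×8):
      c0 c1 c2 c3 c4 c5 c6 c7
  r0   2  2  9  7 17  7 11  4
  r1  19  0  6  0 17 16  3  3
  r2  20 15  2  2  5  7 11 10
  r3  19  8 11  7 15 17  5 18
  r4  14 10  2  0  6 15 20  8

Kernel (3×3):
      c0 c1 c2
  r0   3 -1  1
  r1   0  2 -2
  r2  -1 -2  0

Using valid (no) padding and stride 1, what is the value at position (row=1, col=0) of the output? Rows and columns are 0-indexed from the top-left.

The receptive field on the input at this output position is [19 0 6 / 20 15 2 / 19 8 11]. Elementwise product with the kernel and sum: 19·3 + 0·-1 + 6·1 + 15·2 + 2·-2 + 19·-1 + 8·-2.

54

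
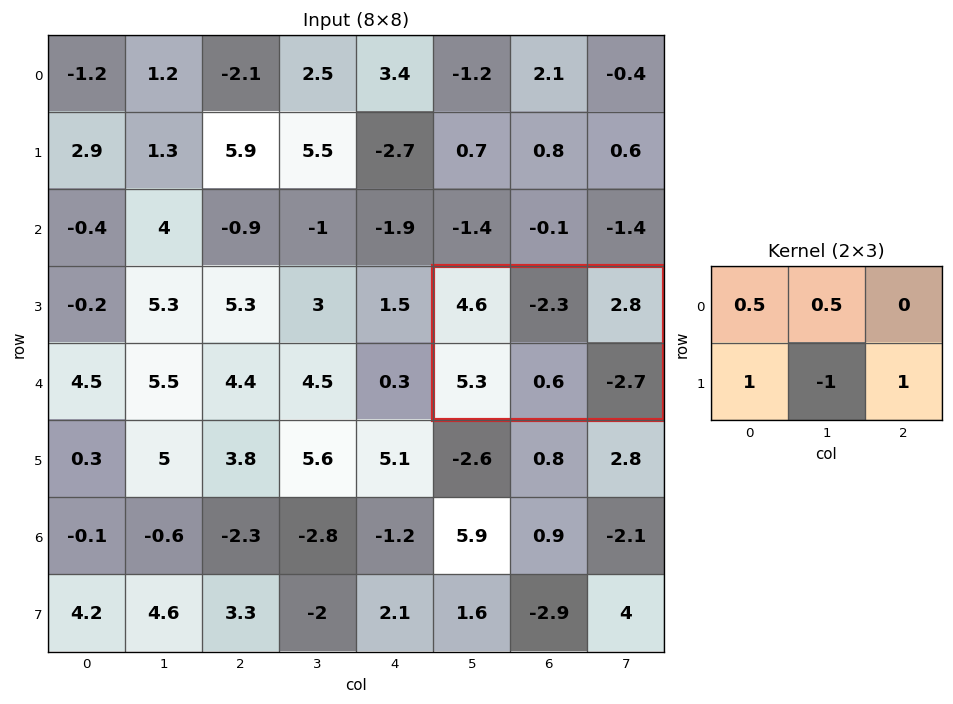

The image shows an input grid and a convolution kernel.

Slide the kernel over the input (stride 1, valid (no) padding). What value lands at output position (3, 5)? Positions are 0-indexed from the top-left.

The receptive field on the input at this output position is [4.6 -2.3 2.8 / 5.3 0.6 -2.7]. Elementwise product with the kernel and sum: 4.6·0.5 + -2.3·0.5 + 5.3·1 + 0.6·-1 + -2.7·1.

3.15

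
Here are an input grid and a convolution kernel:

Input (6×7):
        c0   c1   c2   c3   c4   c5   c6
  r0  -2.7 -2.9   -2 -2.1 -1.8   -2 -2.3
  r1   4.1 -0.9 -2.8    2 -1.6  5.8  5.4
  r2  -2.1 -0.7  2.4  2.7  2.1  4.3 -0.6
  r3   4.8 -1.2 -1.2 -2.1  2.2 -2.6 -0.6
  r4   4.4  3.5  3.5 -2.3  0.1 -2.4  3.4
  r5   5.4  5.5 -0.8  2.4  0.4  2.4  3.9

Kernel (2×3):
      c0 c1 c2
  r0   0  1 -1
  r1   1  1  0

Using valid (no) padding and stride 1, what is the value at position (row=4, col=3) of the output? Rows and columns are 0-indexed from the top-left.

5.3

The receptive field on the input at this output position is [-2.3 0.1 -2.4 / 2.4 0.4 2.4]. Elementwise product with the kernel and sum: 0.1·1 + -2.4·-1 + 2.4·1 + 0.4·1.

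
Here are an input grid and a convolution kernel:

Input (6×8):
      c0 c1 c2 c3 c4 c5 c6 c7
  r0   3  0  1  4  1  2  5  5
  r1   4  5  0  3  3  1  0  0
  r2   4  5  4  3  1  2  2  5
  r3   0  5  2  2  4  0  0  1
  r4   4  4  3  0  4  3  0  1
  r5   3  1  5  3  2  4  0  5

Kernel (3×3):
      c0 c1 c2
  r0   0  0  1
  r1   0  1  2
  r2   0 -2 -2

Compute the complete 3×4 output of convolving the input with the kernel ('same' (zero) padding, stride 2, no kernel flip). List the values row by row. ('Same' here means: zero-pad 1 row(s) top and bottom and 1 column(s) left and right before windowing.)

Output[0,0]: The receptive field on the zero-padded input at this output position is [0 0 0 / 0 3 0 / 0 4 5]. Elementwise product with the kernel and sum: 0·1 + 3·1 + 0·2 + 4·-2 + 5·-2.
Output[0,1]: The receptive field on the zero-padded input at this output position is [0 0 0 / 0 1 4 / 5 0 3]. Elementwise product with the kernel and sum: 0·1 + 1·1 + 4·2 + 0·-2 + 3·-2.

-15 3 -3 15
9 5 -2 10
9 -11 -2 -7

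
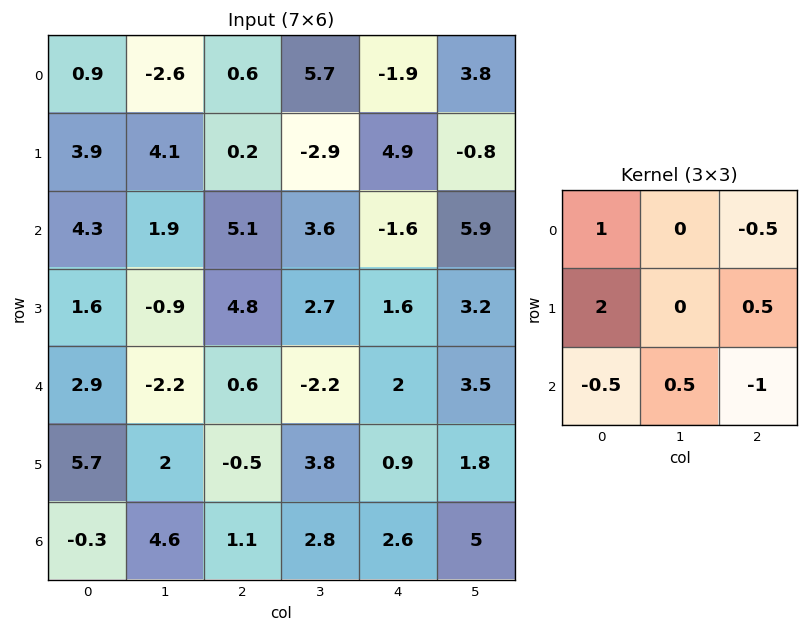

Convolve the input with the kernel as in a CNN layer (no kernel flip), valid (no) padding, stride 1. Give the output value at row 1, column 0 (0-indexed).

The receptive field on the input at this output position is [3.9 4.1 0.2 / 4.3 1.9 5.1 / 1.6 -0.9 4.8]. Elementwise product with the kernel and sum: 3.9·1 + 0.2·-0.5 + 4.3·2 + 5.1·0.5 + 1.6·-0.5 + -0.9·0.5 + 4.8·-1.

8.9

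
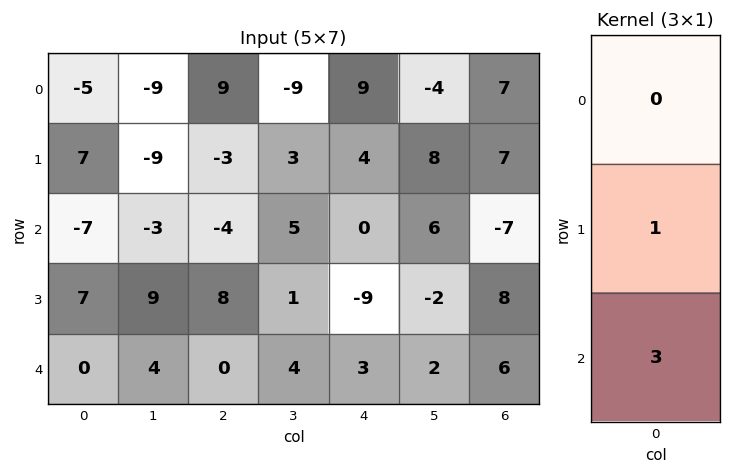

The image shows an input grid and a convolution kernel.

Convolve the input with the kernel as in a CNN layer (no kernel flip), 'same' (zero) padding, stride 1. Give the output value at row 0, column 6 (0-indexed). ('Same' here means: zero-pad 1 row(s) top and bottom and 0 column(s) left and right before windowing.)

The receptive field on the zero-padded input at this output position is [0 / 7 / 7]. Elementwise product with the kernel and sum: 7·1 + 7·3.

28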